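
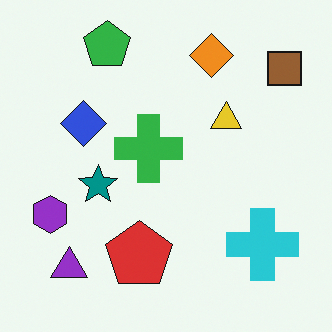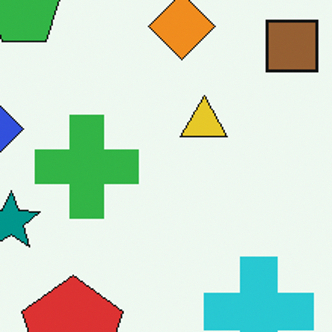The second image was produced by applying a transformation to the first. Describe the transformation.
The transformation is: cropped slightly and scaled back up.

The visible shapes are larger and the field of view is narrower; shapes near the original edges may be partly or wholly outside the frame — a crop-and-rescale.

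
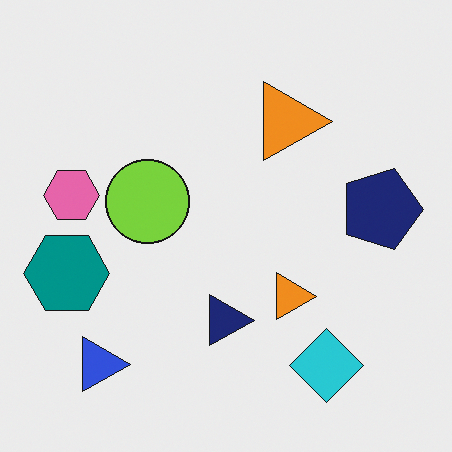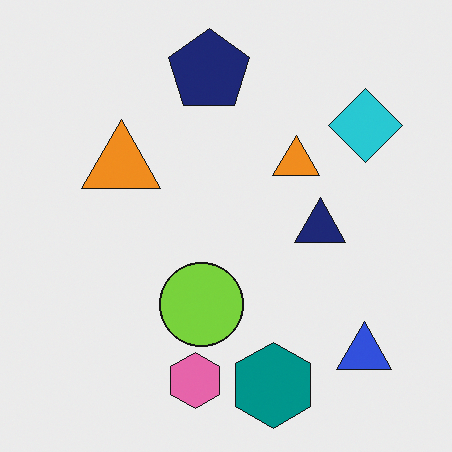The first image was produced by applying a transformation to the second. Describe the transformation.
The first image is the second rotated 90° clockwise.

The blue triangle sits in the bottom-right of the second image and the bottom-left of the first — consistent with a whole-image 90° clockwise rotation.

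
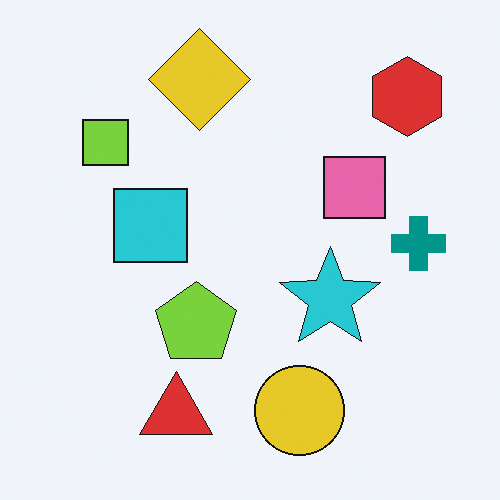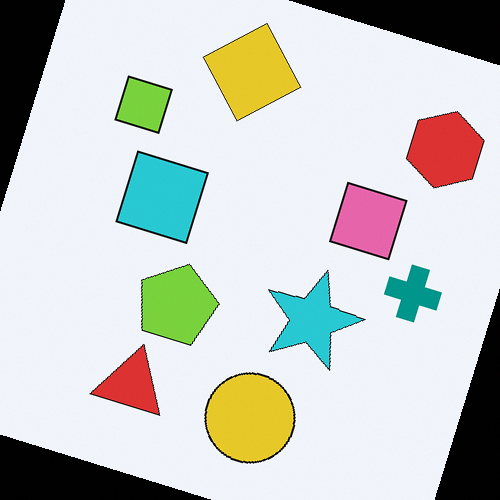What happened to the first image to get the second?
This is the original image rotated clockwise by a clearly visible amount.

Every shape is tilted by the same angle and the image corners show triangular fill wedges — a whole-image rotation by a non-right angle.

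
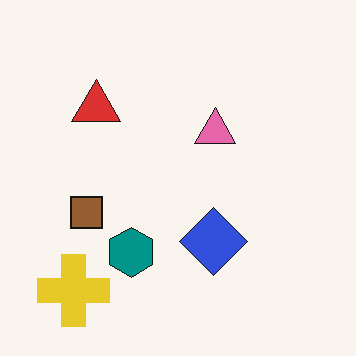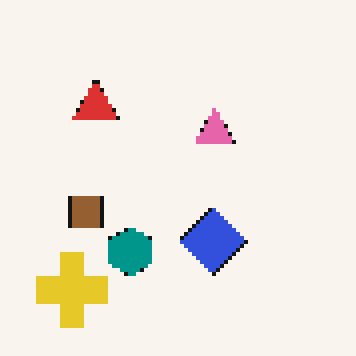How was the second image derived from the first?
Mildly pixelated.

Shapes are reduced to large square blocks; fine edges and outlines are lost — a downscale-then-upscale (mosaic) effect.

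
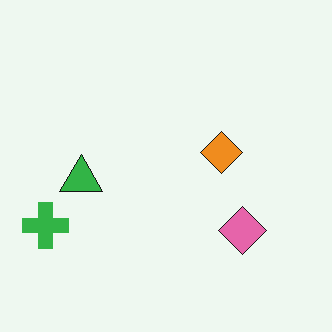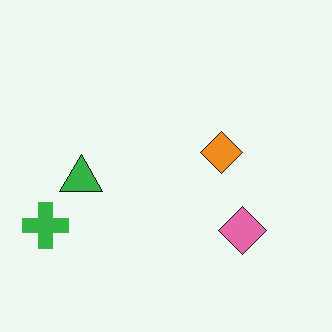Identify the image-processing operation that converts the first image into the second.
This is the original image JPEG-compressed with visible artifacts.

Blocky 8×8 compression artifacts appear around shape edges and the flat background shows ringing — characteristic JPEG degradation.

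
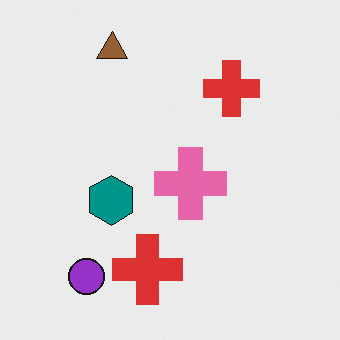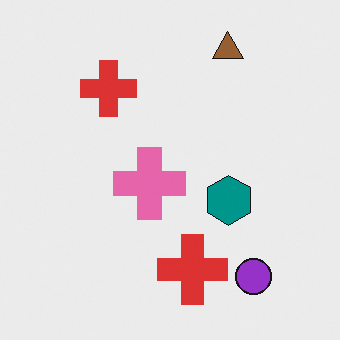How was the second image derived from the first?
Flipped horizontally (left ↔ right).

The purple circle is in the bottom-left of the first image and the bottom-right of the second — shapes on opposite sides of the vertical midline have swapped in a mirror flip.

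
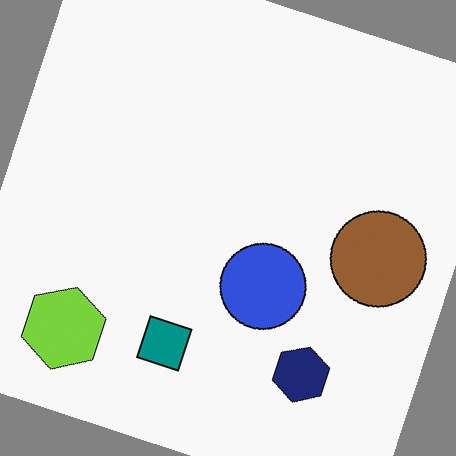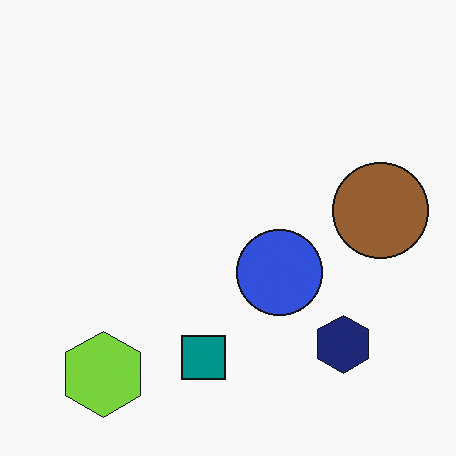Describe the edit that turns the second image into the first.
This is the original image rotated clockwise by a moderate amount.

Every shape is tilted by the same angle and the image corners show triangular fill wedges — a whole-image rotation by a non-right angle.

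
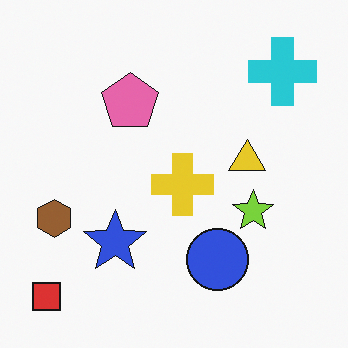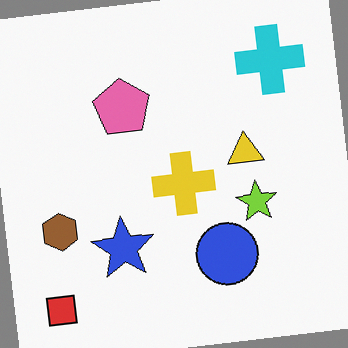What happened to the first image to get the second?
This is the original image rotated counter-clockwise by a few degrees.

Every shape is tilted by the same angle and the image corners show triangular fill wedges — a whole-image rotation by a non-right angle.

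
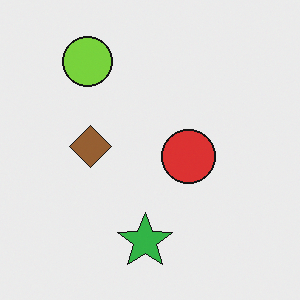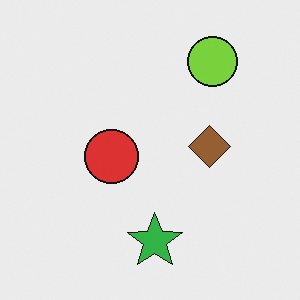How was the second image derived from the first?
It was flipped horizontally (left ↔ right).

The lime circle is in the top-left of the first image and the top-right of the second — shapes on opposite sides of the vertical midline have swapped in a mirror flip.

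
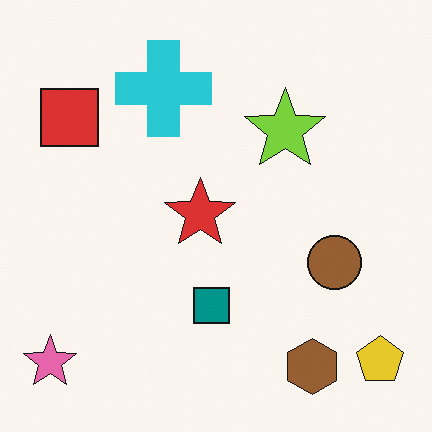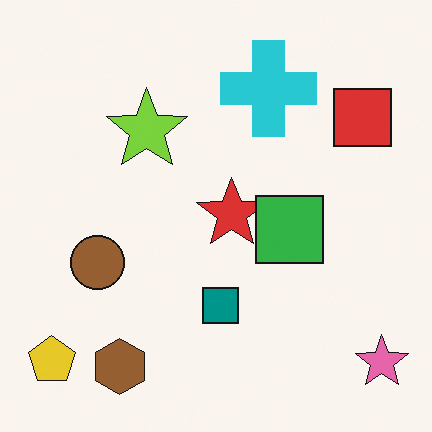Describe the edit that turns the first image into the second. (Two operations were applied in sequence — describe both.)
Flipped horizontally (left ↔ right), then overlaid with an additional green square.

The pink star is in the bottom-left of the first image and the bottom-right of the second — shapes on opposite sides of the vertical midline have swapped in a mirror flip. A green square appears in the second image that is absent from the first.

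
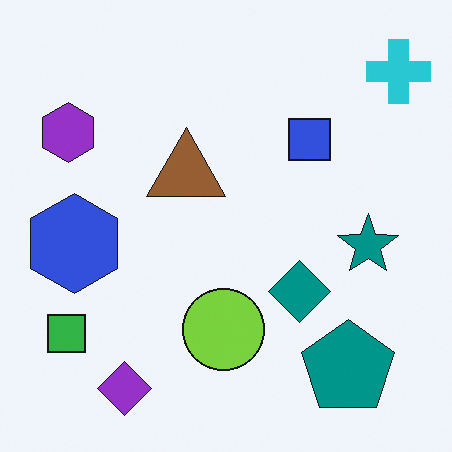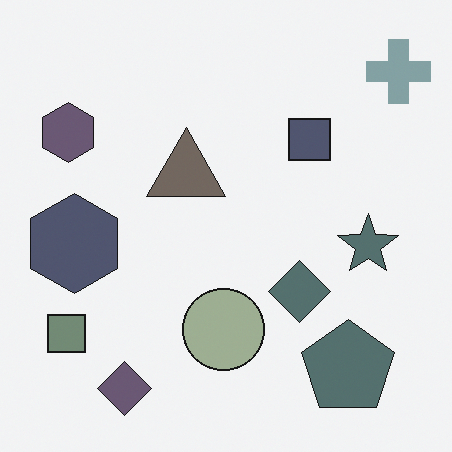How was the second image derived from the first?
The transformation is: made much more muted (saturation change).

All colors are more muted and greyish — a global saturation change.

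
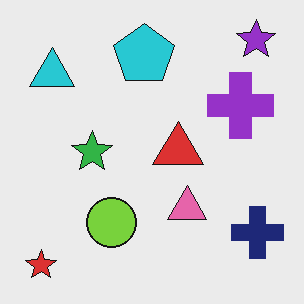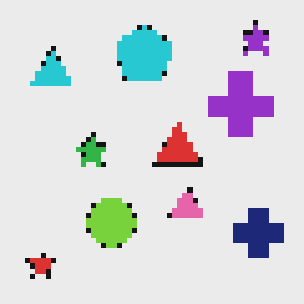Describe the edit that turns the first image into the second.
The transformation is: mildly pixelated.

Shapes are reduced to large square blocks; fine edges and outlines are lost — a downscale-then-upscale (mosaic) effect.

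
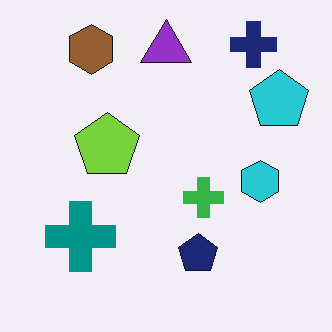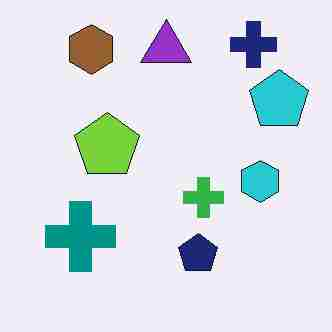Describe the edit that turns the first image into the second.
Degraded with heavy JPEG compression.

Blocky 8×8 compression artifacts appear around shape edges and the flat background shows ringing — characteristic JPEG degradation.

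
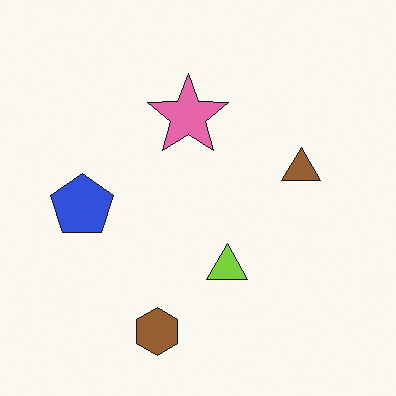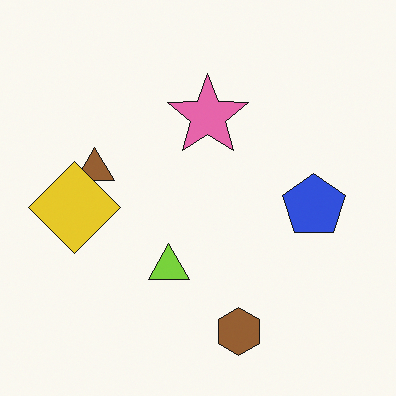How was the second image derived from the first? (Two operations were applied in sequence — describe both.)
It was flipped horizontally (left ↔ right), then overlaid with an additional yellow diamond.

The blue pentagon is in the left of the first image and the right of the second — shapes on opposite sides of the vertical midline have swapped in a mirror flip. A yellow diamond appears in the second image that is absent from the first.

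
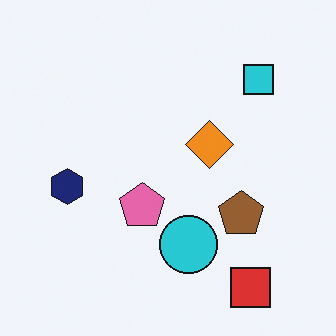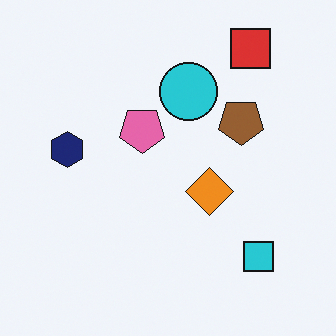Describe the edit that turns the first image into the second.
The image was flipped vertically (top ↔ bottom).

The red square is in the bottom-right of the first image and the top-right of the second — shapes on opposite sides of the horizontal midline have swapped in a mirror flip.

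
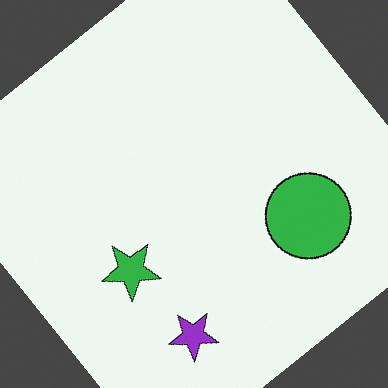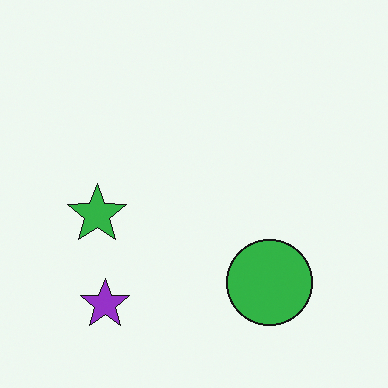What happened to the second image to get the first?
Rotated counter-clockwise by a large amount — several tens of degrees.

Every shape is tilted by the same angle and the image corners show triangular fill wedges — a whole-image rotation by a non-right angle.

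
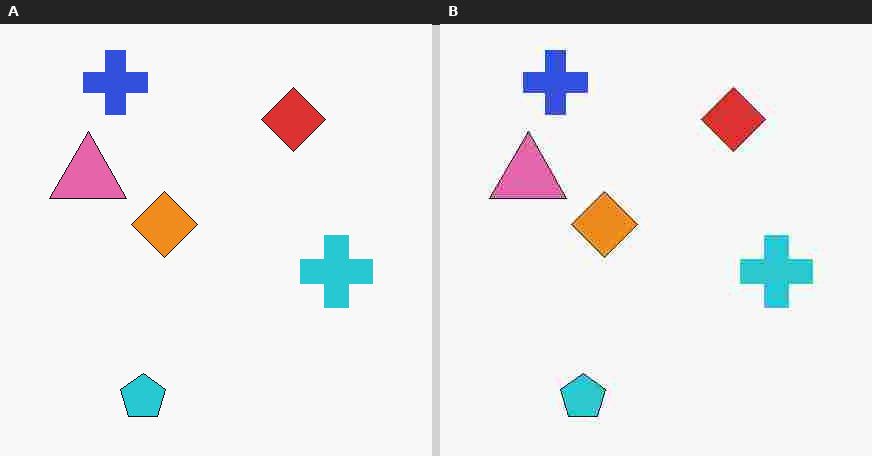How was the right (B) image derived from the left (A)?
The image was heavily JPEG-compressed with obvious blocking artifacts.

Blocky 8×8 compression artifacts appear around shape edges and the flat background shows ringing — characteristic JPEG degradation.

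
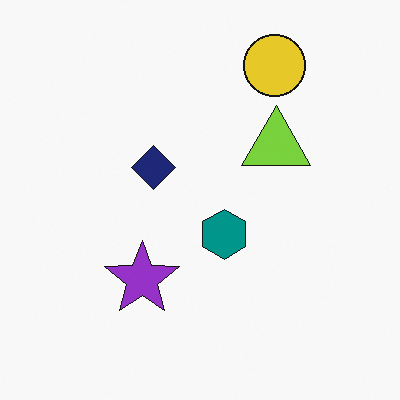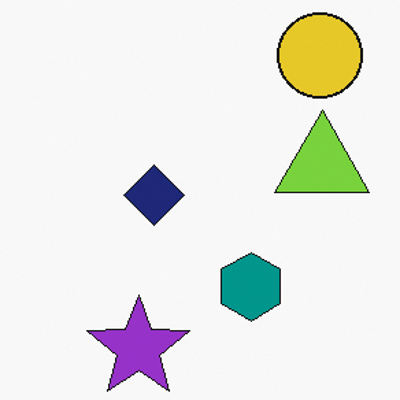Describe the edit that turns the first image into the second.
This is the original image cropped to a modestly smaller region and rescaled.

The visible shapes are larger and the field of view is narrower; shapes near the original edges may be partly or wholly outside the frame — a crop-and-rescale.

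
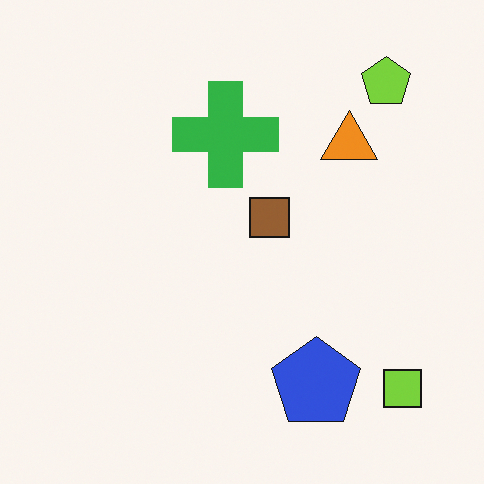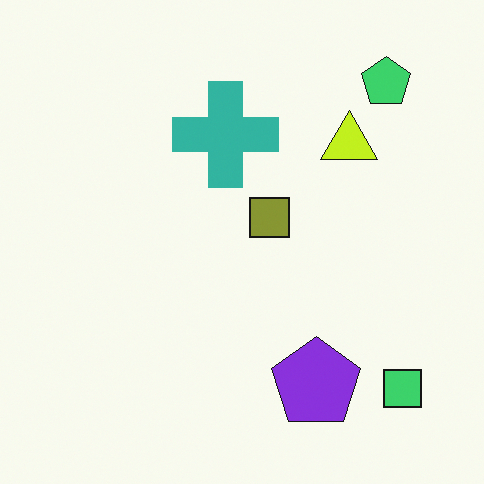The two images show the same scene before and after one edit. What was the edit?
This is the original image hue-shifted by a small amount.

Every shape's color has rotated by the same amount around the hue wheel — a uniform hue shift.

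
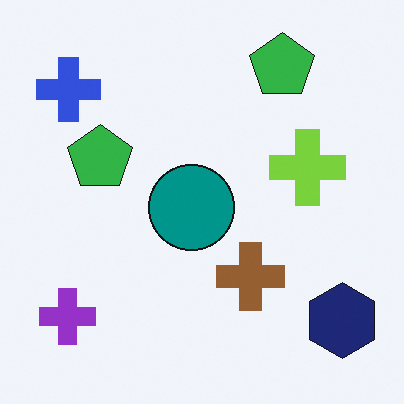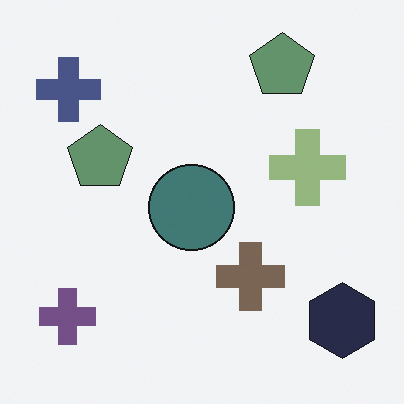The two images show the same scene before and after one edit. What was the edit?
Heavily desaturated.

All colors are more muted and greyish — a global saturation change.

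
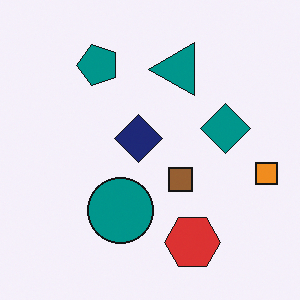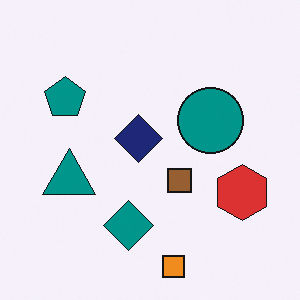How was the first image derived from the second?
The first image is the second transposed (reflected across the top-left ↔ bottom-right diagonal).

Shapes have swapped their row and column positions — what was in the top-right is now in the bottom-left — a diagonal reflection.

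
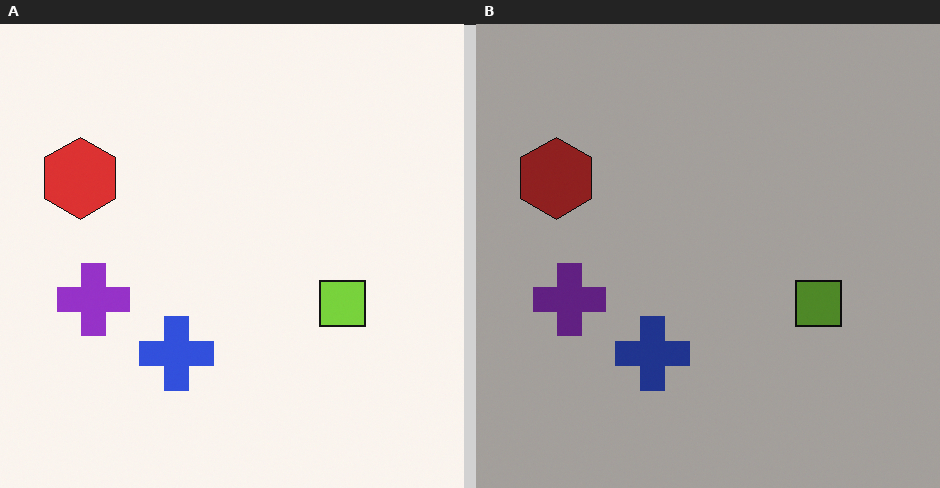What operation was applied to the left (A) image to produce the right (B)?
The image was substantially darkened.

Every pixel — background and shapes alike — is uniformly darkened.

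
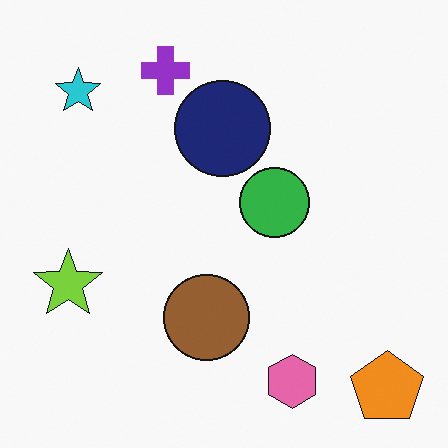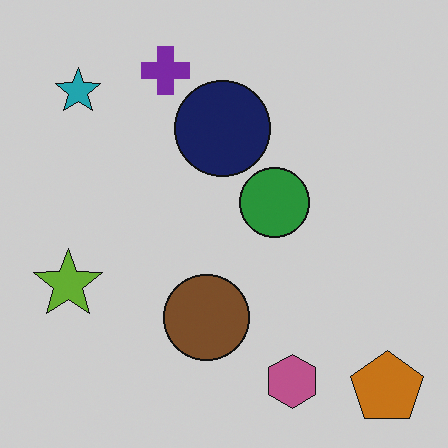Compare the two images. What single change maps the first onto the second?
It was darkened a little.

Every pixel — background and shapes alike — is uniformly darkened.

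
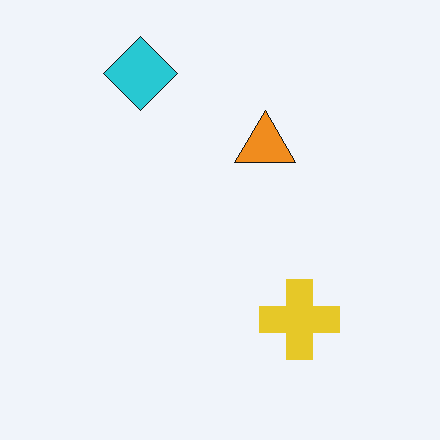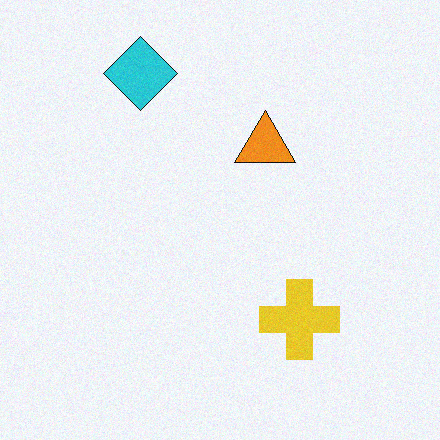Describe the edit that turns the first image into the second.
The transformation is: degraded with subtle gaussian noise.

Random speckle covers the whole image, including the flat background.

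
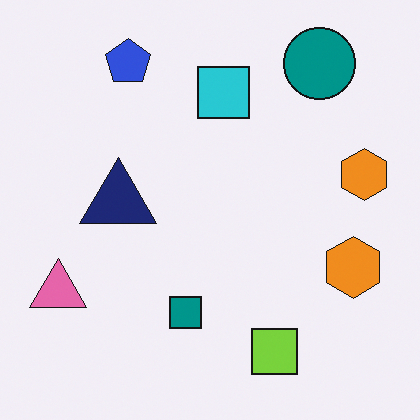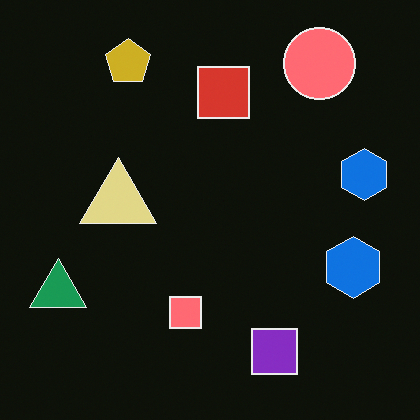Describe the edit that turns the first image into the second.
Color-inverted (negative).

The light background has become dark and every shape's color is its complement — a photographic negative.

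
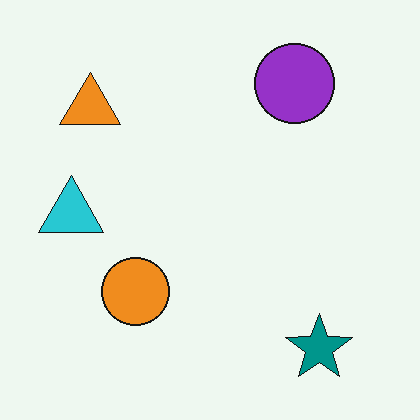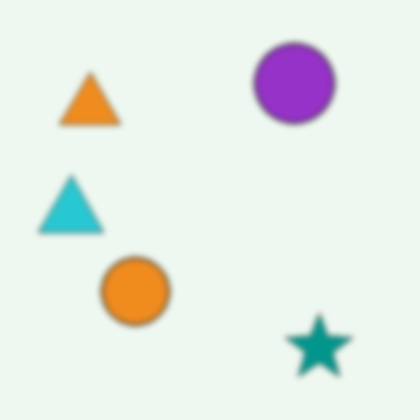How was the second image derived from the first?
The image was moderately blurred.

Shape edges and outlines are uniformly softened across the whole image.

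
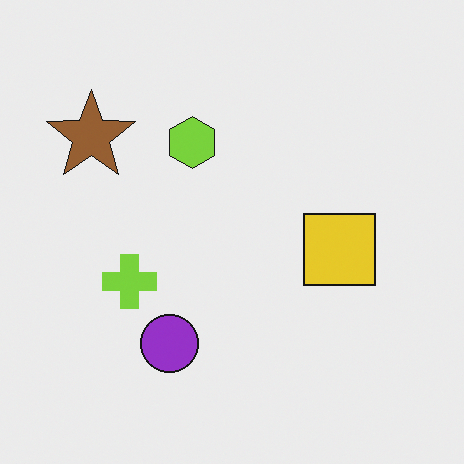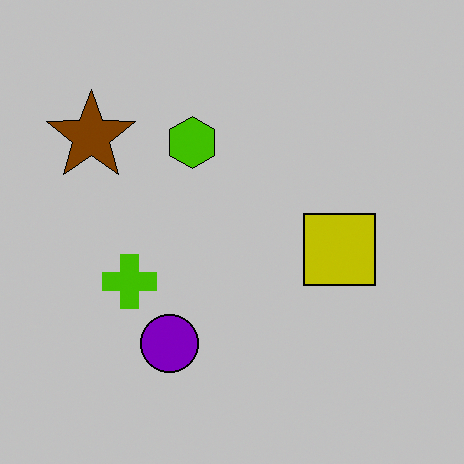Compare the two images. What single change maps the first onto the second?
It was heavily posterized to just a handful of flat colors.

Each flat color has snapped to a coarser quantized level — most visibly, the near-white background has dropped to a flat grey.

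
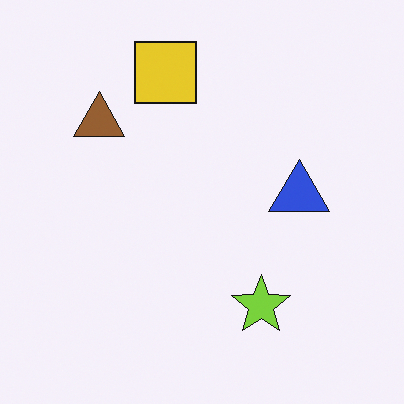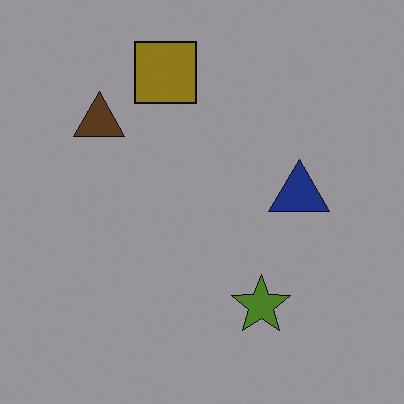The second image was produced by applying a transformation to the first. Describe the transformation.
The image was noticeably darkened.

Every pixel — background and shapes alike — is uniformly darkened.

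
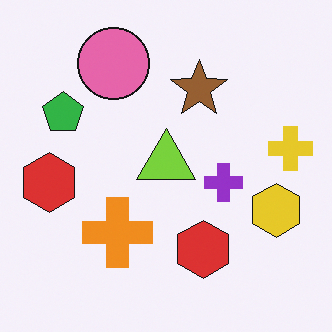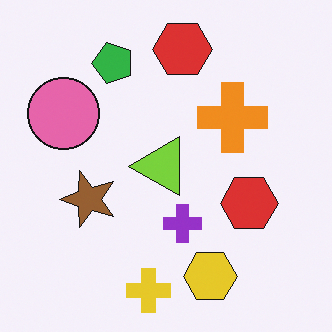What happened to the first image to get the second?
The transformation is: transposed (reflected across the top-left ↔ bottom-right diagonal).

Shapes have swapped their row and column positions — what was in the top-right is now in the bottom-left — a diagonal reflection.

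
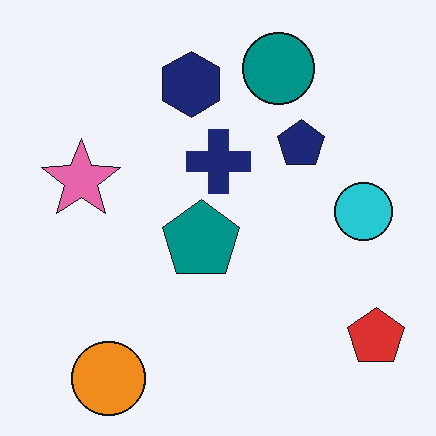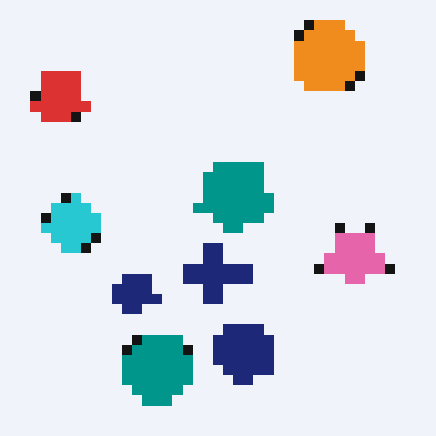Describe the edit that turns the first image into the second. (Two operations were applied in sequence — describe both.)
The image was heavily pixelated into large blocks, then rotated 180°.

Shapes are reduced to large square blocks; fine edges and outlines are lost — a downscale-then-upscale (mosaic) effect. The red pentagon sits in the bottom-right of the first image and the top-left of the second — consistent with a whole-image 180° rotation.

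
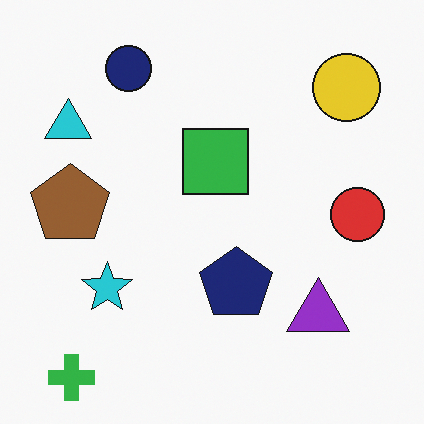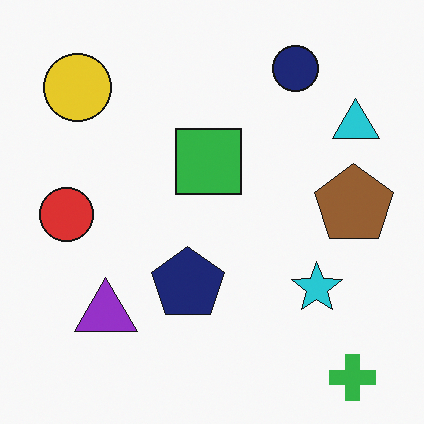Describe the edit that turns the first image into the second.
The transformation is: flipped horizontally (left ↔ right).

The red circle is in the right of the first image and the left of the second — shapes on opposite sides of the vertical midline have swapped in a mirror flip.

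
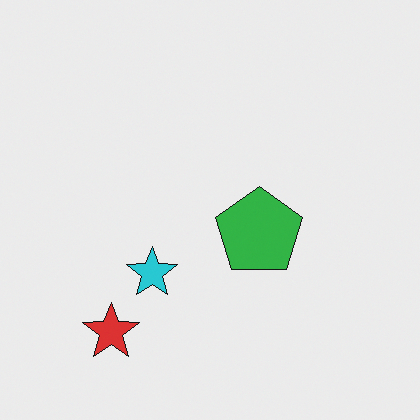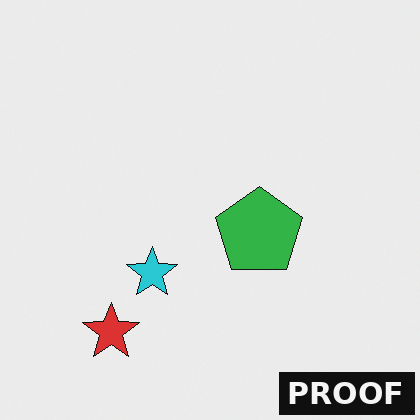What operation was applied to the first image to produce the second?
The second image is the first watermarked with the text "PROOF" in the lower-right corner.

A dark label reading "PROOF" appears in the lower-right corner.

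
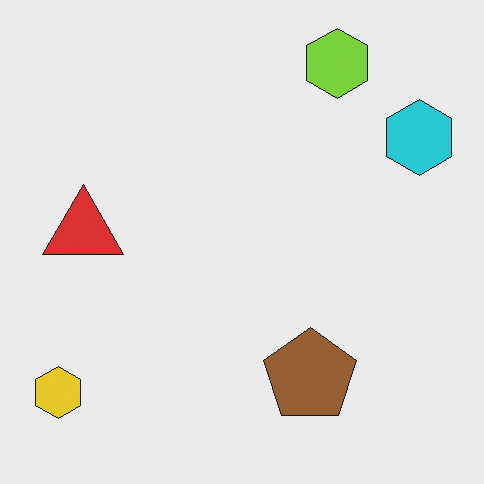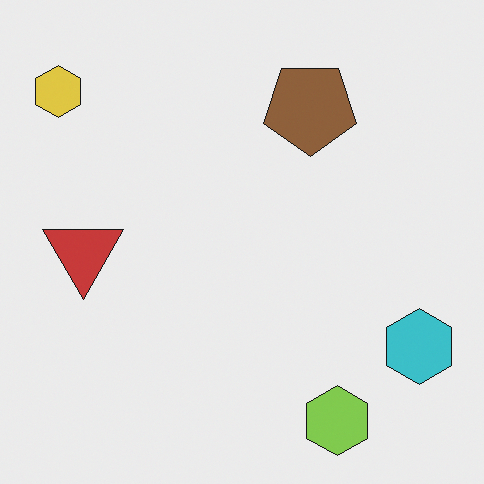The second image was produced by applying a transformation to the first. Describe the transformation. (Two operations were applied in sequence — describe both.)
It was flipped vertically (top ↔ bottom), then slightly desaturated.

The lime hexagon is in the top-right of the first image and the bottom-right of the second — shapes on opposite sides of the horizontal midline have swapped in a mirror flip. All colors are more muted and greyish — a global saturation change.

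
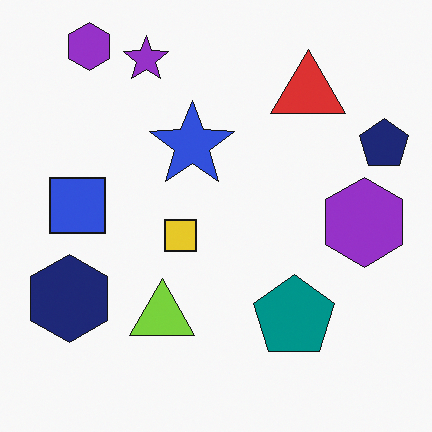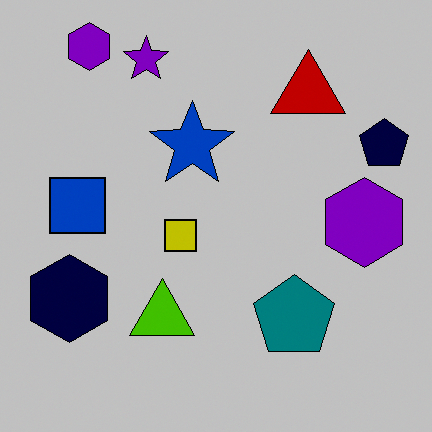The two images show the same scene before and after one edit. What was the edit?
The second image is the first aggressively posterized.

Each flat color has snapped to a coarser quantized level — most visibly, the near-white background has dropped to a flat grey.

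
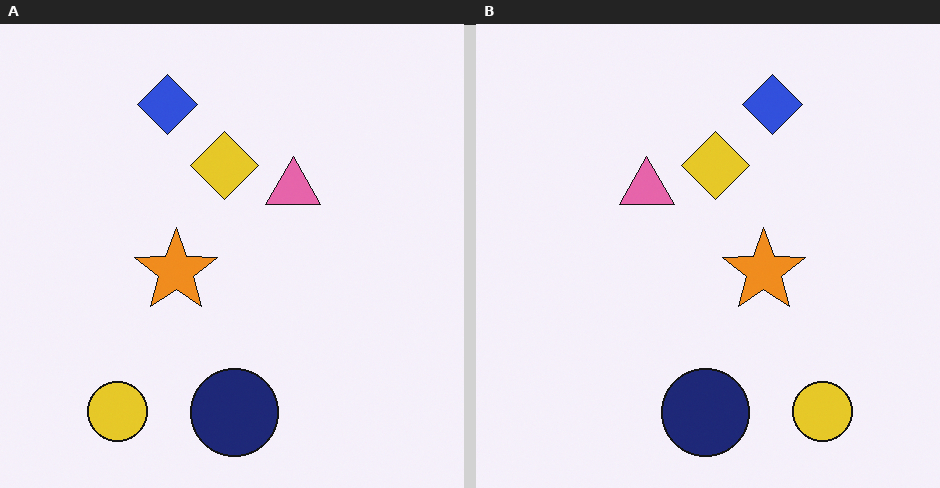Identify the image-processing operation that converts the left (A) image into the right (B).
The right (B) image is the left (A) flipped horizontally (left ↔ right).

The yellow circle is in the bottom-left of the left (A) image and the bottom-right of the right (B) — shapes on opposite sides of the vertical midline have swapped in a mirror flip.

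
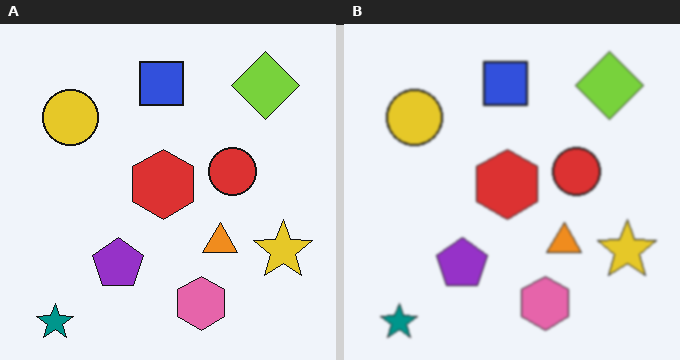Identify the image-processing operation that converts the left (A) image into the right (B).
This is the original image lightly blurred.

Shape edges and outlines are uniformly softened across the whole image.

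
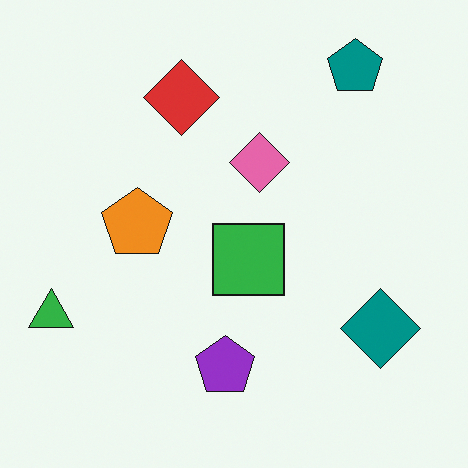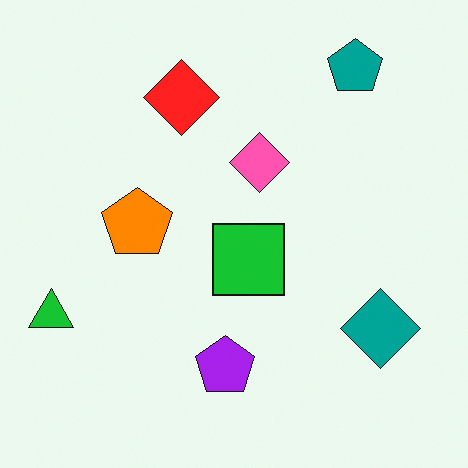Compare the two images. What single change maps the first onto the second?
The transformation is: slightly oversaturated.

All colors are more vivid — a global saturation change.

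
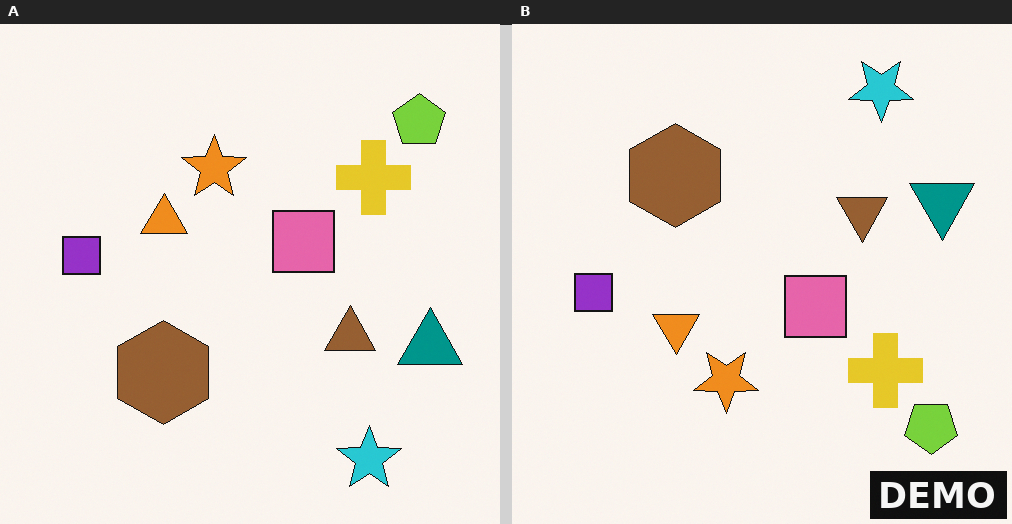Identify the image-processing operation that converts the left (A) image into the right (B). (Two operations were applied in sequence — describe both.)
Flipped vertically (top ↔ bottom), then watermarked with the text "DEMO" in the lower-right corner.

The cyan star is in the bottom-right of the left (A) image and the top-right of the right (B) — shapes on opposite sides of the horizontal midline have swapped in a mirror flip. A dark label reading "DEMO" appears in the lower-right corner.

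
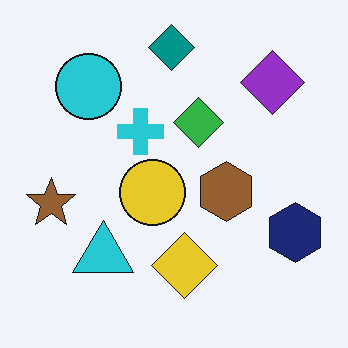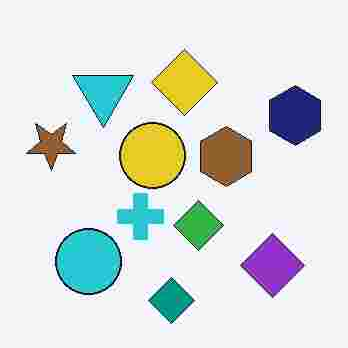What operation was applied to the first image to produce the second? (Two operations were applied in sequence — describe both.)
This is the original image heavily JPEG-compressed with obvious blocking artifacts, then flipped vertically (top ↔ bottom).

Blocky 8×8 compression artifacts appear around shape edges and the flat background shows ringing — characteristic JPEG degradation. The teal diamond is in the top of the first image and the bottom of the second — shapes on opposite sides of the horizontal midline have swapped in a mirror flip.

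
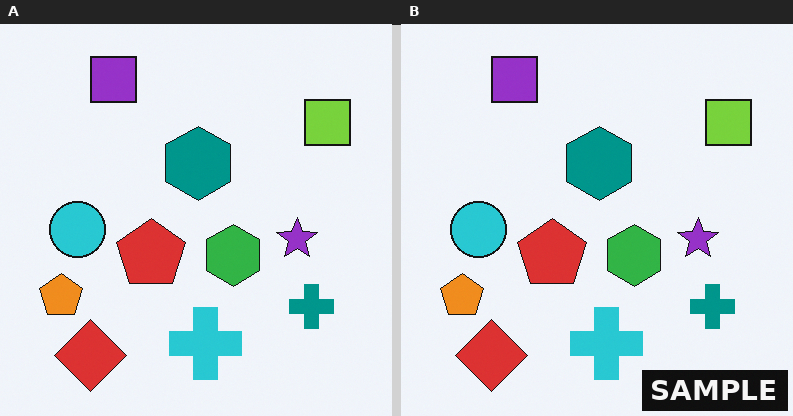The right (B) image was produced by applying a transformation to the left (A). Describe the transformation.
Watermarked with the text "SAMPLE" in the lower-right corner.

A dark label reading "SAMPLE" appears in the lower-right corner.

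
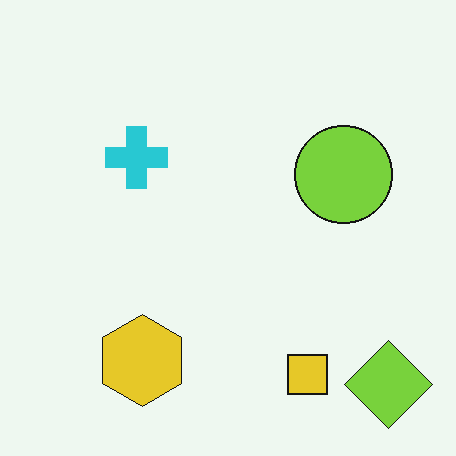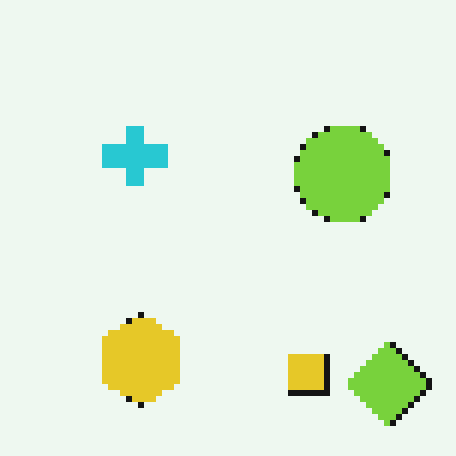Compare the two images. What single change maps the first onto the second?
This is the original image moderately pixelated.

Shapes are reduced to large square blocks; fine edges and outlines are lost — a downscale-then-upscale (mosaic) effect.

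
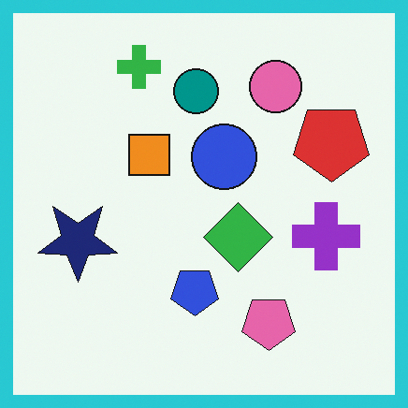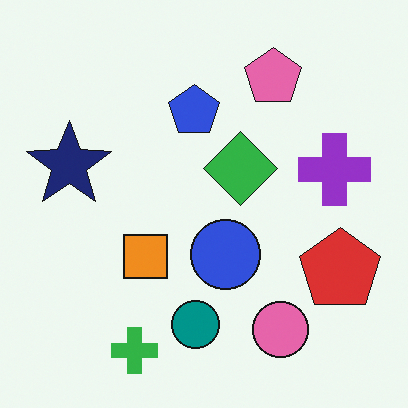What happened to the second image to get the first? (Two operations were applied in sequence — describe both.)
The image was flipped vertically (top ↔ bottom), then framed with a cyan border.

The green cross is in the bottom-left of the second image and the top-left of the first — shapes on opposite sides of the horizontal midline have swapped in a mirror flip. A solid cyan frame runs around the edge of the first image, with the content slightly shrunk inside it.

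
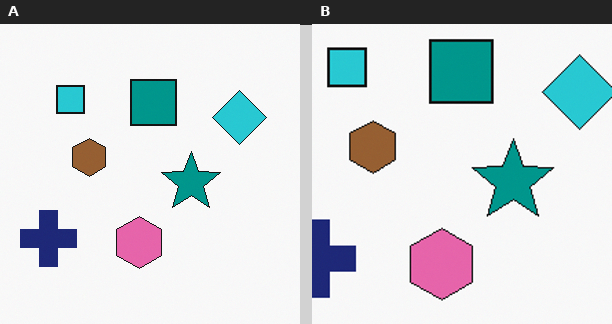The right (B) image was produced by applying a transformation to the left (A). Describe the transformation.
Cropped slightly and scaled back up.

The visible shapes are larger and the field of view is narrower; shapes near the original edges may be partly or wholly outside the frame — a crop-and-rescale.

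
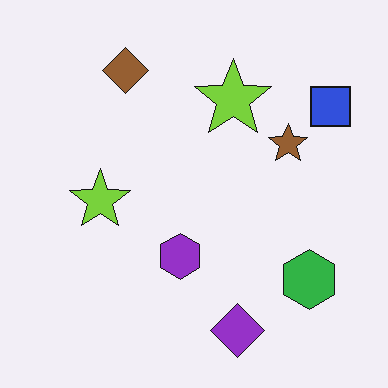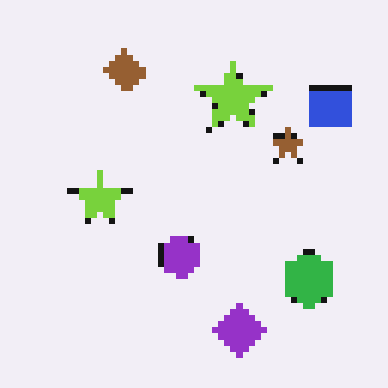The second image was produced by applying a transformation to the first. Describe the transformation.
The second image is the first pixelated into visible square blocks.

Shapes are reduced to large square blocks; fine edges and outlines are lost — a downscale-then-upscale (mosaic) effect.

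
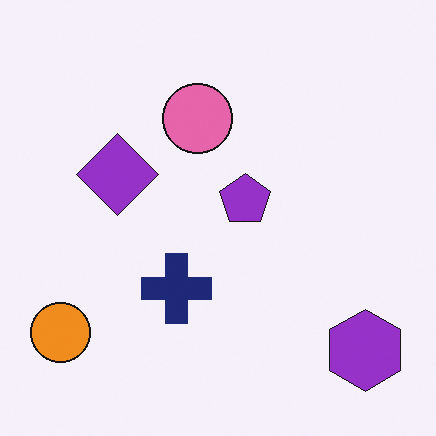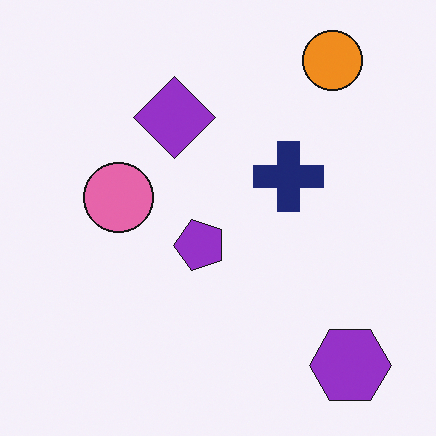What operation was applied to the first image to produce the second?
The image was transposed (reflected across the top-left ↔ bottom-right diagonal).

Shapes have swapped their row and column positions — what was in the top-right is now in the bottom-left — a diagonal reflection.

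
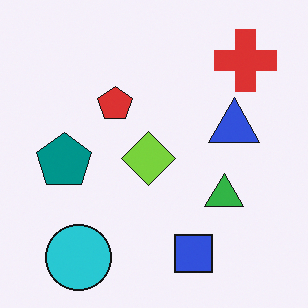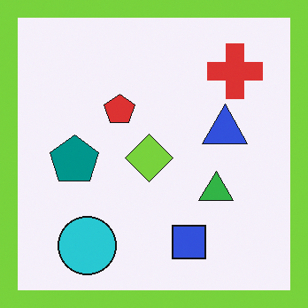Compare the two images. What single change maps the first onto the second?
The second image is the first framed with a lime border.

A solid lime frame runs around the edge of the second image, with the content slightly shrunk inside it.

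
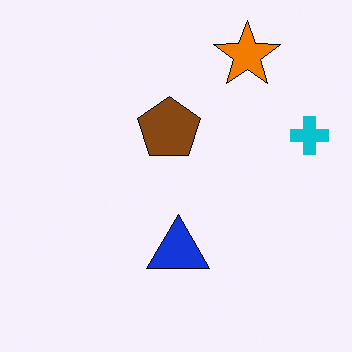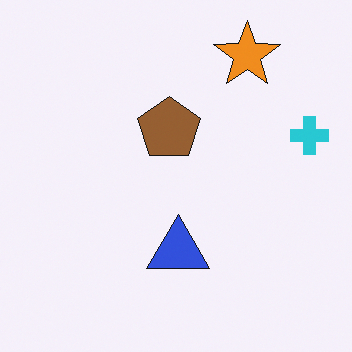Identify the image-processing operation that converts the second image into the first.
The first image is the second given slightly increased contrast.

Tones are pushed away from mid-grey across the whole image — a global contrast change.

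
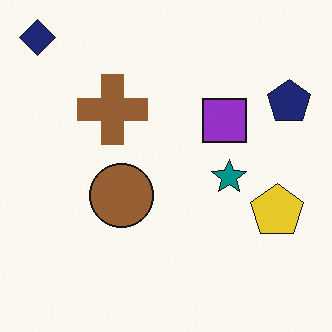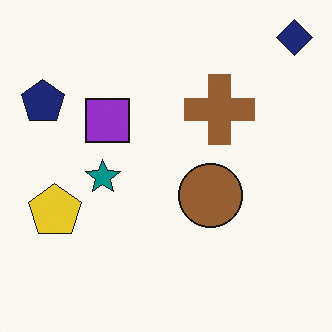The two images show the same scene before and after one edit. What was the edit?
The image was flipped horizontally (left ↔ right).

The navy diamond is in the top-left of the first image and the top-right of the second — shapes on opposite sides of the vertical midline have swapped in a mirror flip.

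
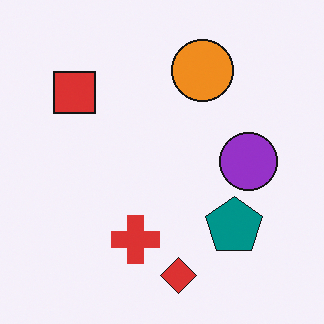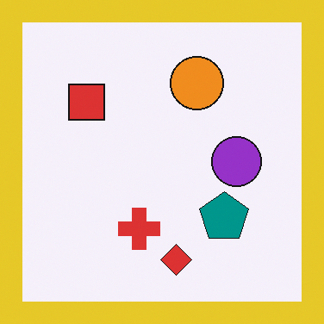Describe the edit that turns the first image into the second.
Framed with a yellow border.

A solid yellow frame runs around the edge of the second image, with the content slightly shrunk inside it.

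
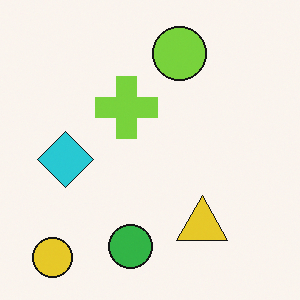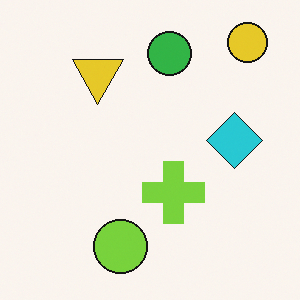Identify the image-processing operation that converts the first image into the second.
The image was rotated 180°.

The yellow circle sits in the bottom-left of the first image and the top-right of the second — consistent with a whole-image 180° rotation.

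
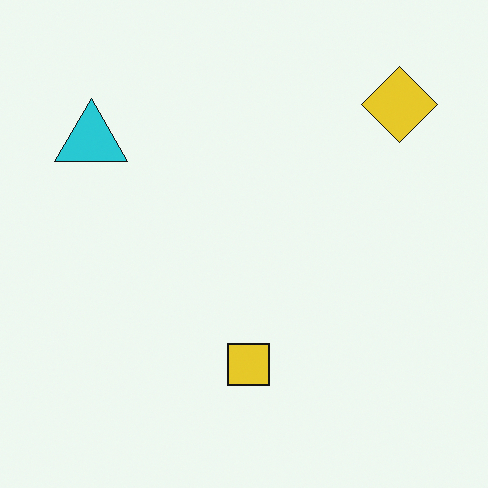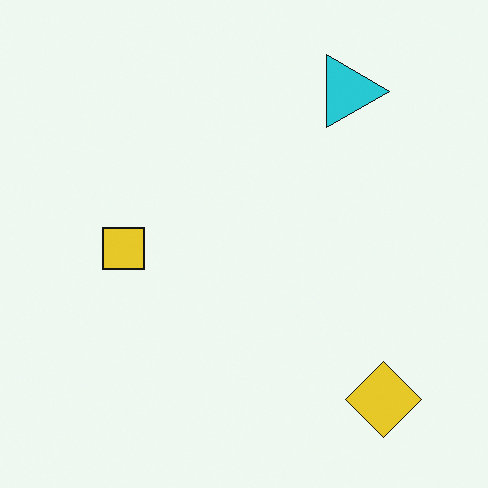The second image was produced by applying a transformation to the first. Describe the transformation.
This is the original image rotated 90° clockwise.

The yellow diamond sits in the top-right of the first image and the bottom-right of the second — consistent with a whole-image 90° clockwise rotation.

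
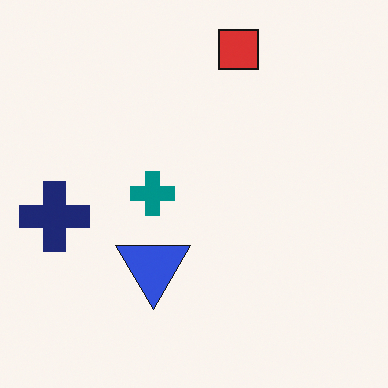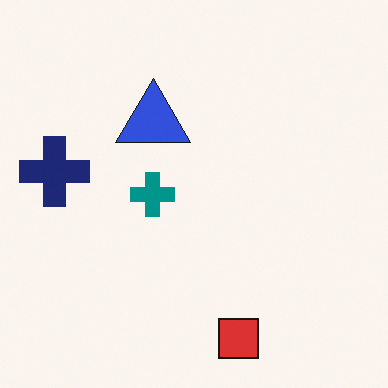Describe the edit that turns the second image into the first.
The first image is the second flipped vertically (top ↔ bottom).

The red square is in the bottom of the second image and the top of the first — shapes on opposite sides of the horizontal midline have swapped in a mirror flip.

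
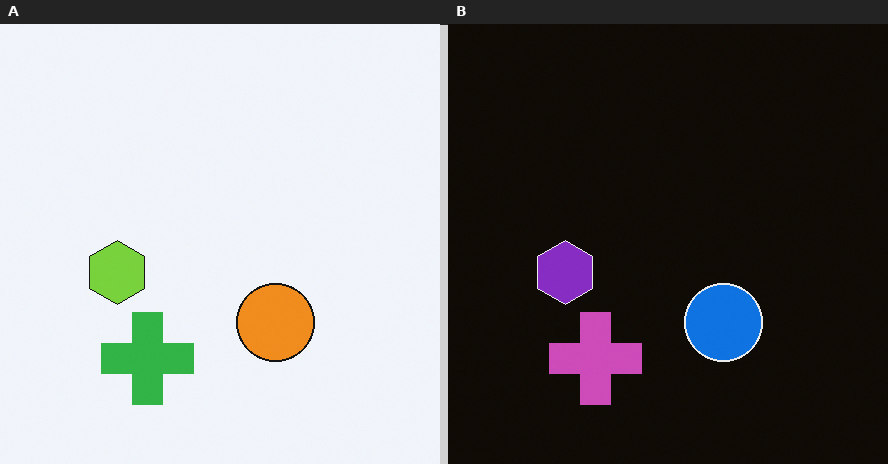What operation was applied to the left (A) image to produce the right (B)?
Color-inverted (negative).

The light background has become dark and every shape's color is its complement — a photographic negative.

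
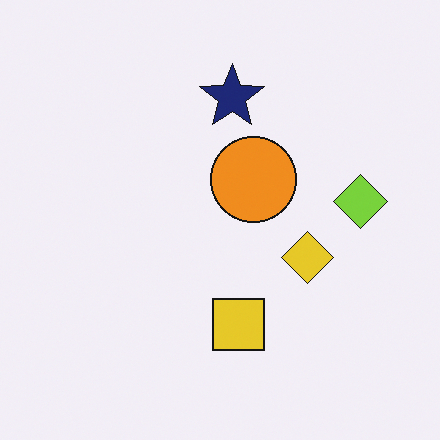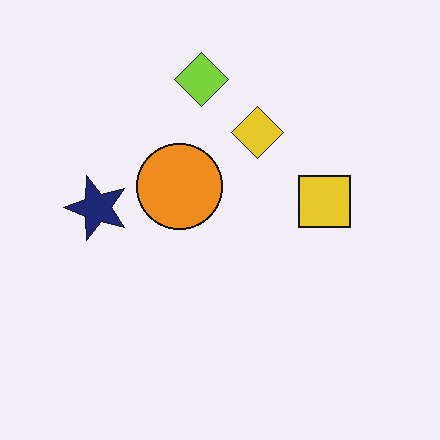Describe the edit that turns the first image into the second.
The second image is the first rotated 90° counter-clockwise.

The lime diamond sits in the right of the first image and the top of the second — consistent with a whole-image 90° counter-clockwise rotation.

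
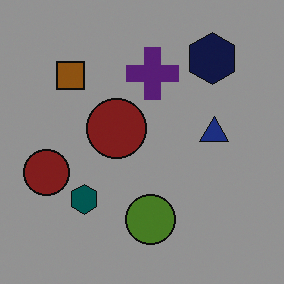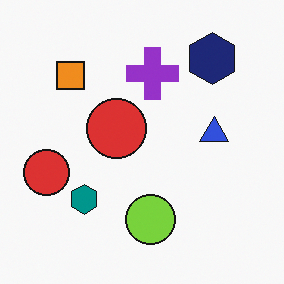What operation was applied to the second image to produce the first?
It was substantially darkened.

Every pixel — background and shapes alike — is uniformly darkened.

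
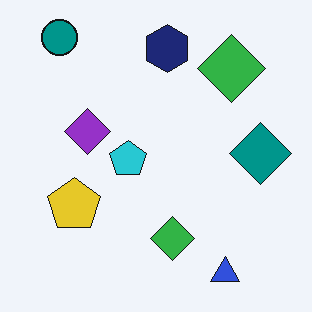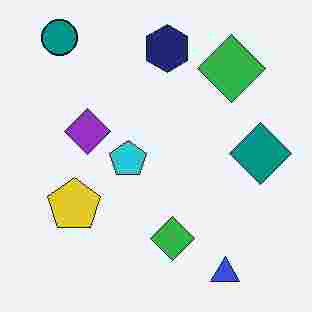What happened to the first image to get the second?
The transformation is: heavily JPEG-compressed with obvious blocking artifacts.

Blocky 8×8 compression artifacts appear around shape edges and the flat background shows ringing — characteristic JPEG degradation.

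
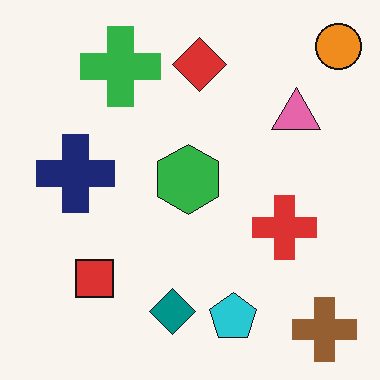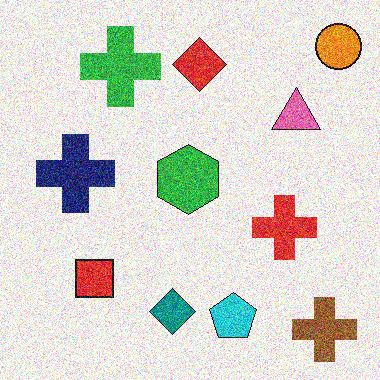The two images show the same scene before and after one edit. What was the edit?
The transformation is: degraded with strong gaussian noise.

Random speckle covers the whole image, including the flat background.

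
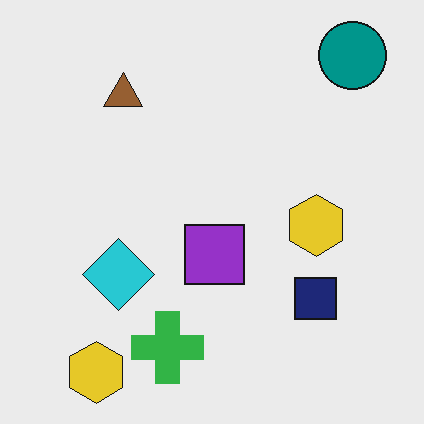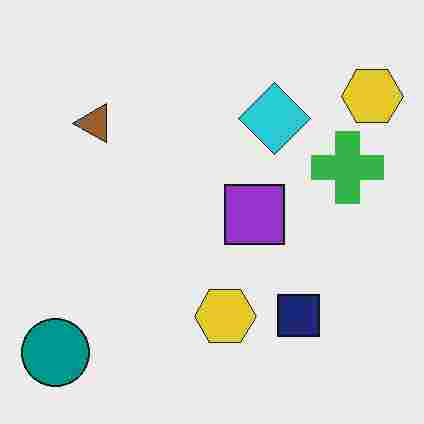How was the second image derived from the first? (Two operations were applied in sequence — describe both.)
This is the original image transposed (reflected across the top-left ↔ bottom-right diagonal), then heavily JPEG-compressed with obvious blocking artifacts.

Shapes have swapped their row and column positions — what was in the top-right is now in the bottom-left — a diagonal reflection. Blocky 8×8 compression artifacts appear around shape edges and the flat background shows ringing — characteristic JPEG degradation.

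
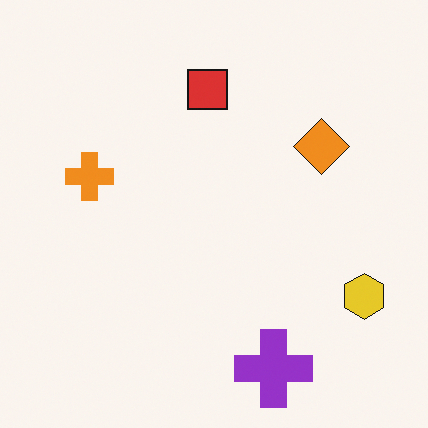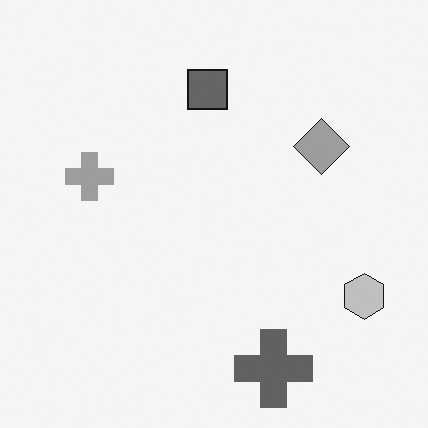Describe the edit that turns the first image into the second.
The second image is the first converted to grayscale.

All color is removed — every shape is now a shade of grey.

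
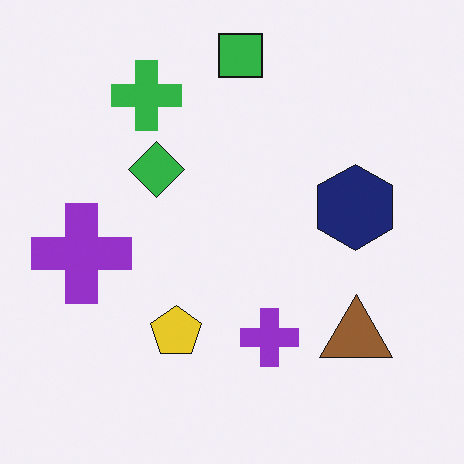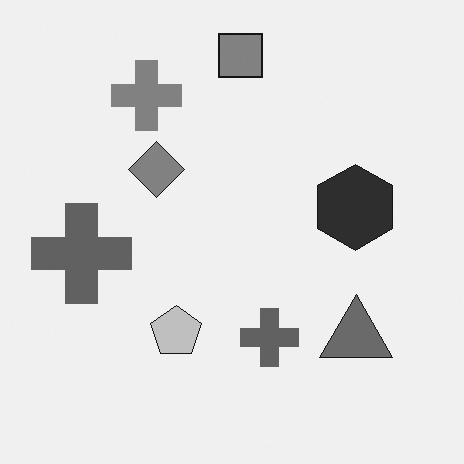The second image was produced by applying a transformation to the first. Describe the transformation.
The image was converted to grayscale.

All color is removed — every shape is now a shade of grey.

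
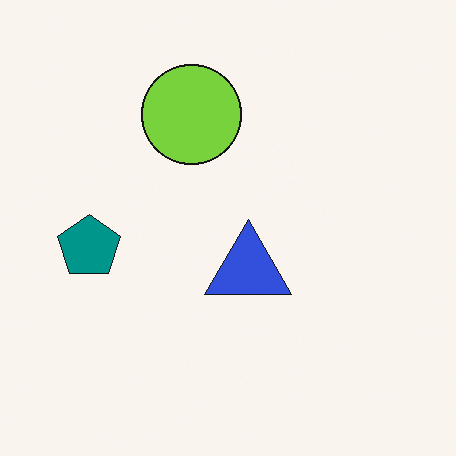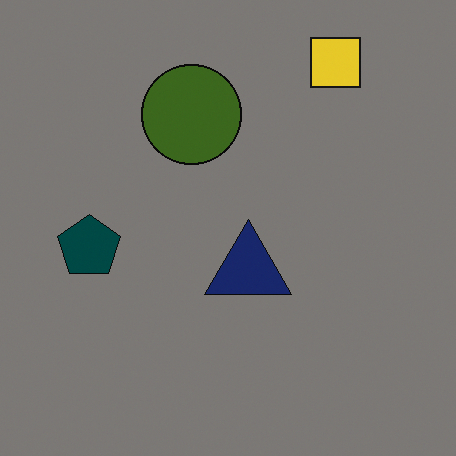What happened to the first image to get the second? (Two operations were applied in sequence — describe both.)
The second image is the first darkened a lot, then overlaid with an additional yellow square.

Every pixel — background and shapes alike — is uniformly darkened. A yellow square appears in the second image that is absent from the first.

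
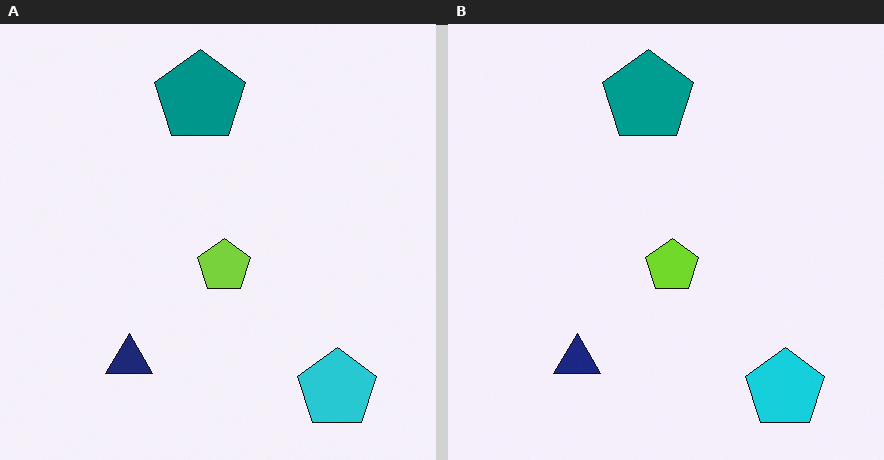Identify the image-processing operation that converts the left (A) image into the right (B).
Slightly oversaturated.

All colors are more vivid — a global saturation change.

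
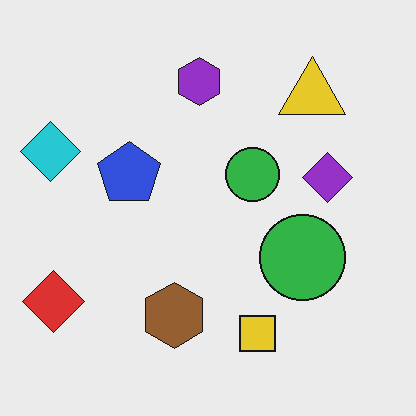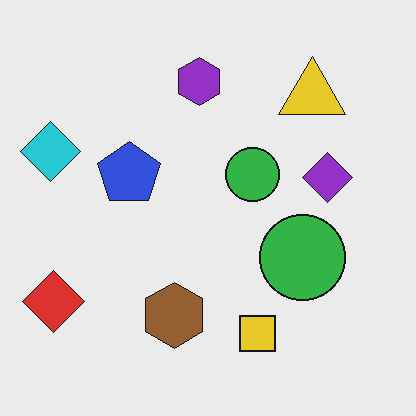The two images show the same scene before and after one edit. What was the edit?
The image was given moderate JPEG compression.

Blocky 8×8 compression artifacts appear around shape edges and the flat background shows ringing — characteristic JPEG degradation.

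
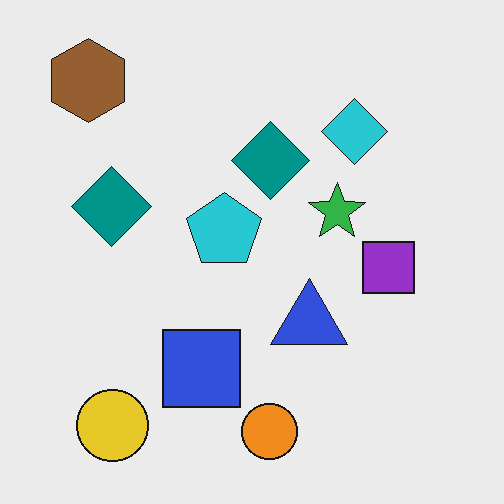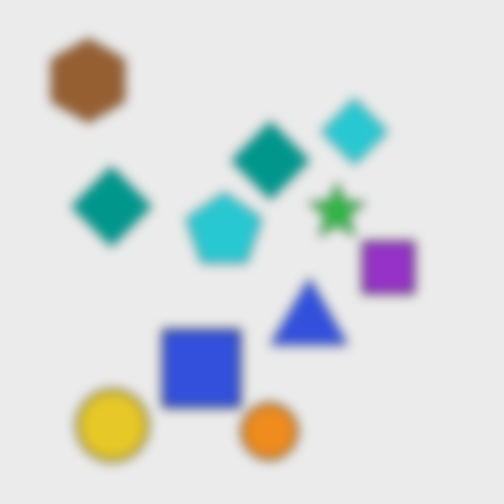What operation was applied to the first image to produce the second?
The transformation is: heavily blurred.

Shape edges and outlines are uniformly softened across the whole image.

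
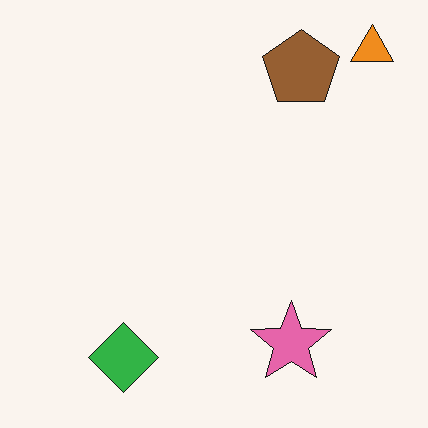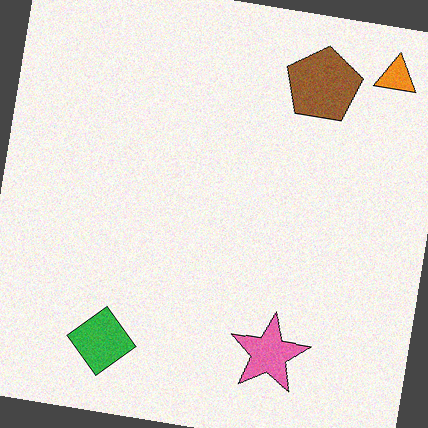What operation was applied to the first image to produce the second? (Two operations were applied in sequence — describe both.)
The image was degraded with a light layer of grain, then rotated clockwise by a small amount.

Random speckle covers the whole image, including the flat background. Every shape is tilted by the same angle and the image corners show triangular fill wedges — a whole-image rotation by a non-right angle.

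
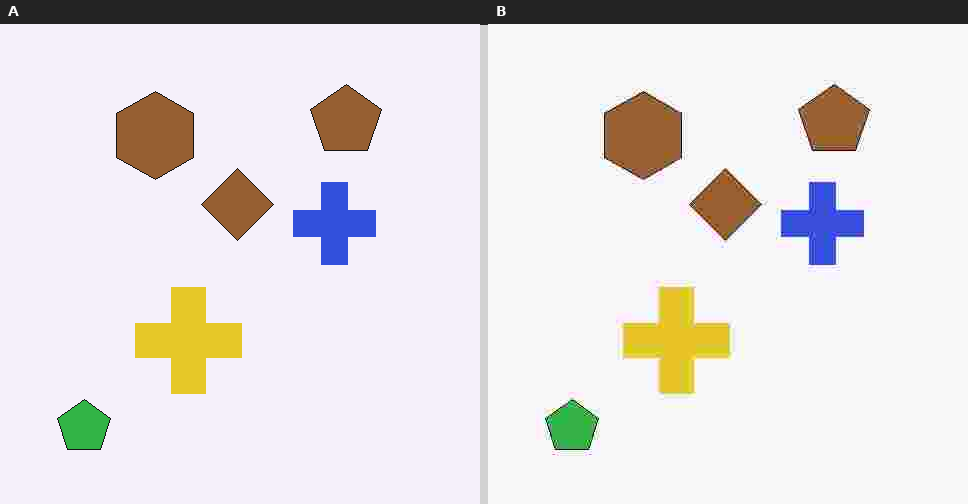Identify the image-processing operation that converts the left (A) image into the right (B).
This is the original image degraded with heavy JPEG compression.

Blocky 8×8 compression artifacts appear around shape edges and the flat background shows ringing — characteristic JPEG degradation.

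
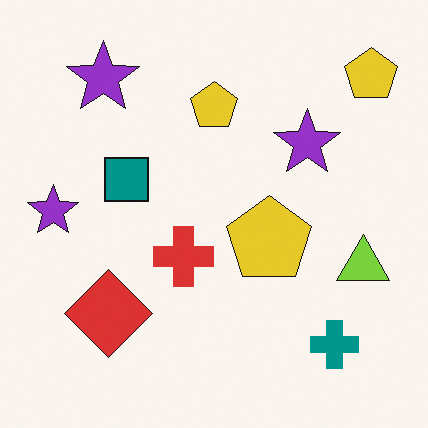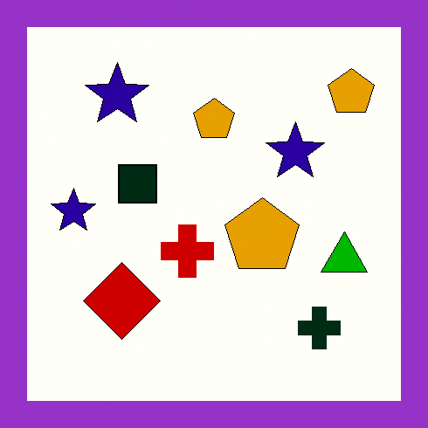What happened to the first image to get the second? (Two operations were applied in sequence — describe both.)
The second image is the first boosted in contrast, then framed with a purple border.

Tones are pushed away from mid-grey across the whole image — a global contrast change. A solid purple frame runs around the edge of the second image, with the content slightly shrunk inside it.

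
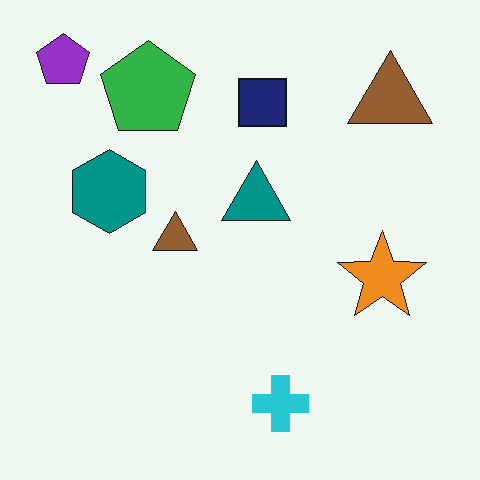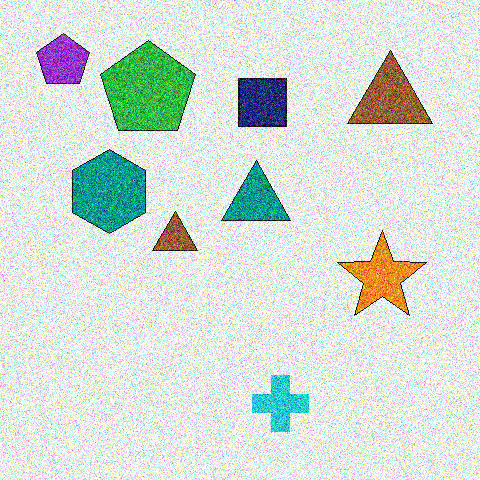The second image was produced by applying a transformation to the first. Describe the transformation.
The transformation is: degraded with strong gaussian noise.

Random speckle covers the whole image, including the flat background.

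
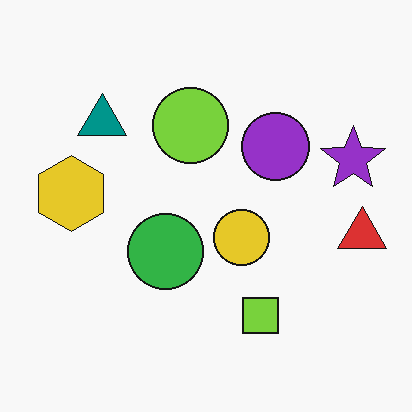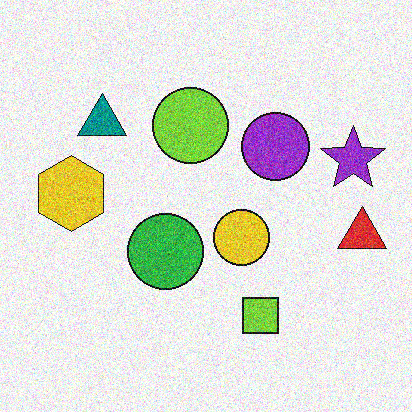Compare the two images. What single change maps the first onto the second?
This is the original image degraded with heavy additive noise.

Random speckle covers the whole image, including the flat background.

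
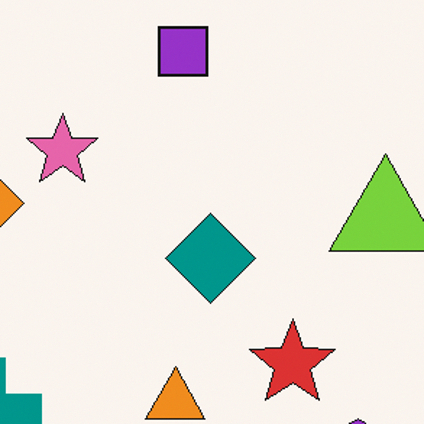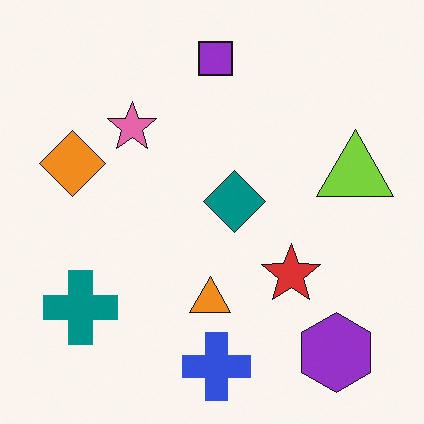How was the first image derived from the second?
The image was cropped to a modestly smaller region and rescaled.

The visible shapes are larger and the field of view is narrower; shapes near the original edges may be partly or wholly outside the frame — a crop-and-rescale.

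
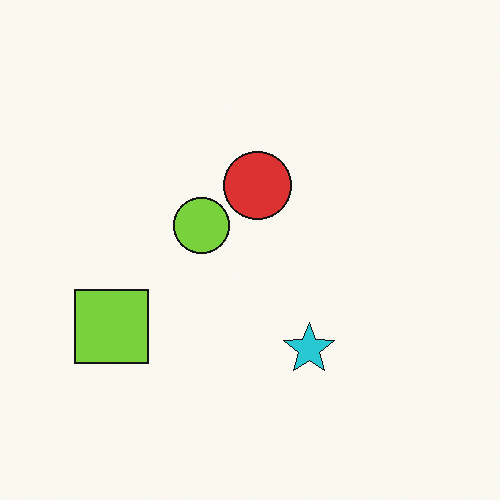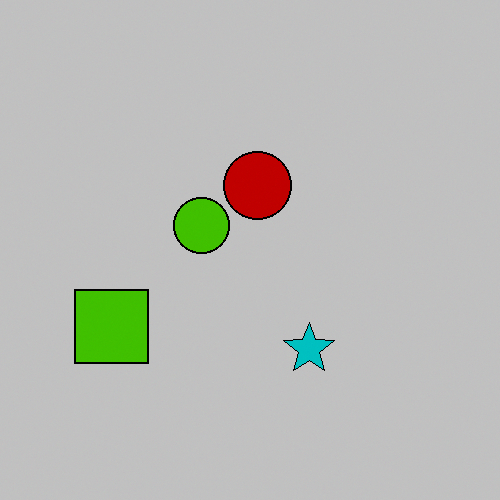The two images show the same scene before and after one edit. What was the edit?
This is the original image heavily posterized to just a handful of flat colors.

Each flat color has snapped to a coarser quantized level — most visibly, the near-white background has dropped to a flat grey.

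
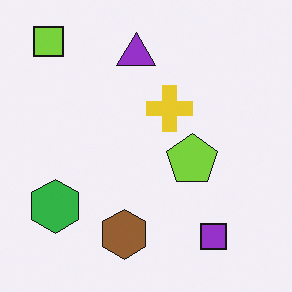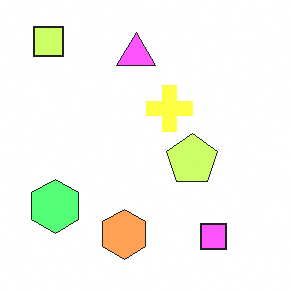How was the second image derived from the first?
It was brightened a lot.

Every pixel — background and shapes alike — is uniformly brightened.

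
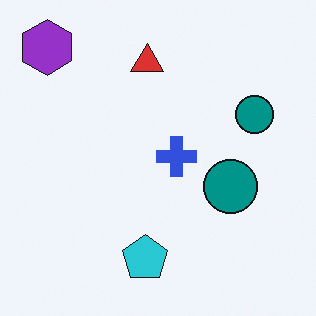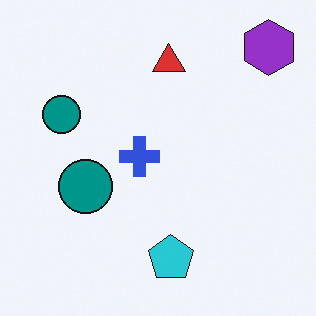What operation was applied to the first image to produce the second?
The second image is the first flipped horizontally (left ↔ right).

The purple hexagon is in the top-left of the first image and the top-right of the second — shapes on opposite sides of the vertical midline have swapped in a mirror flip.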